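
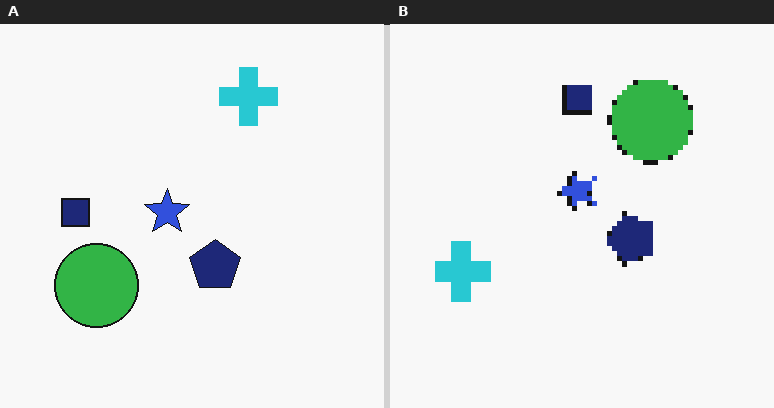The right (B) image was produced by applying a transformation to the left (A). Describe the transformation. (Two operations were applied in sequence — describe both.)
The image was transposed (reflected across the top-left ↔ bottom-right diagonal), then mildly pixelated.

Shapes have swapped their row and column positions — what was in the top-right is now in the bottom-left — a diagonal reflection. Shapes are reduced to large square blocks; fine edges and outlines are lost — a downscale-then-upscale (mosaic) effect.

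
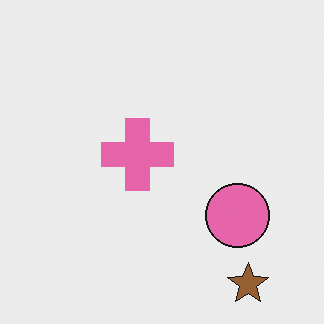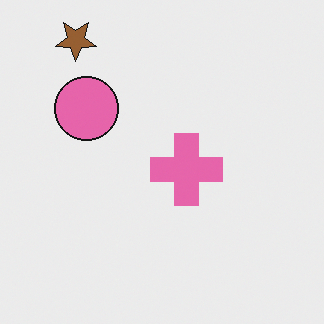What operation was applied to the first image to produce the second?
It was rotated 180°.

The brown star sits in the bottom-right of the first image and the top-left of the second — consistent with a whole-image 180° rotation.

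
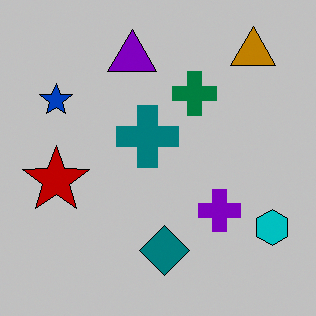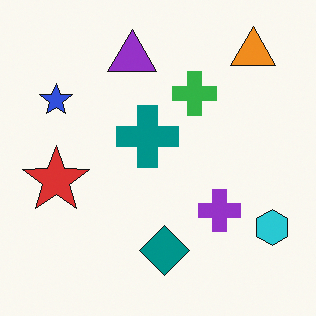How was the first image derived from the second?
This is the original image aggressively posterized.

Each flat color has snapped to a coarser quantized level — most visibly, the near-white background has dropped to a flat grey.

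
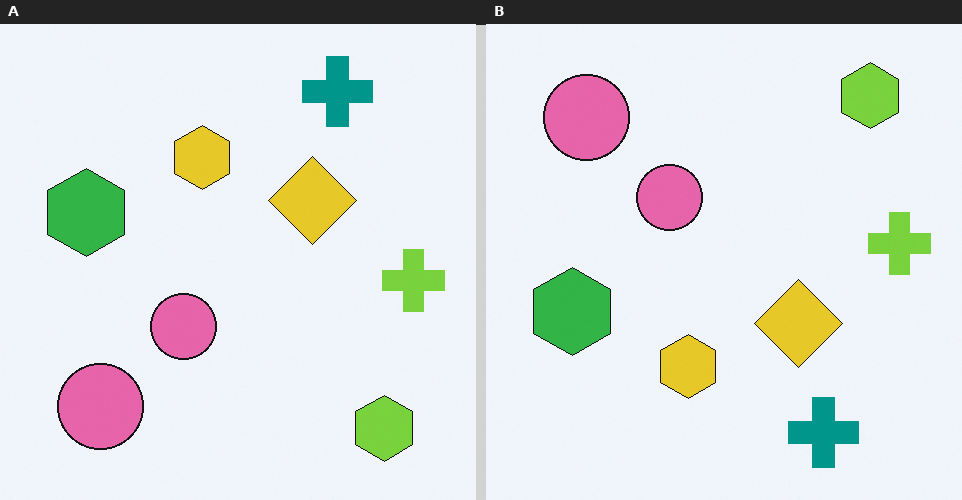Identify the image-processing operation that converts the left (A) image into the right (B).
This is the original image flipped vertically (top ↔ bottom).

The teal cross is in the top-right of the left (A) image and the bottom-right of the right (B) — shapes on opposite sides of the horizontal midline have swapped in a mirror flip.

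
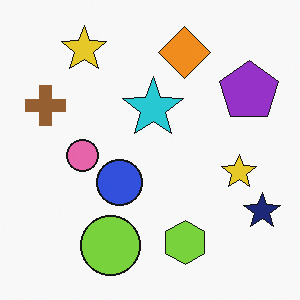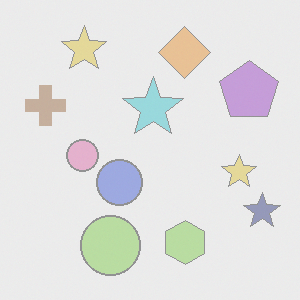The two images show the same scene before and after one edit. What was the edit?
This is the original image given much lower contrast.

Tones are pushed toward mid-grey across the whole image — a global contrast change.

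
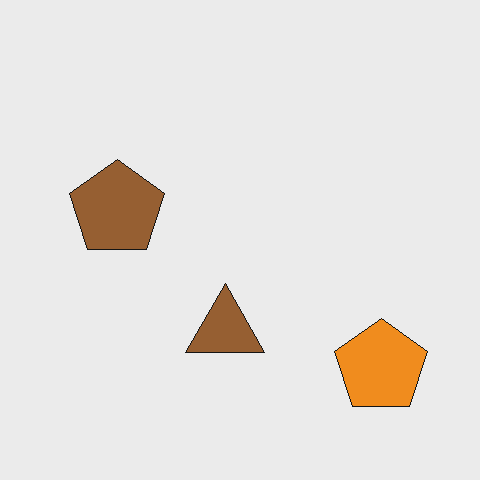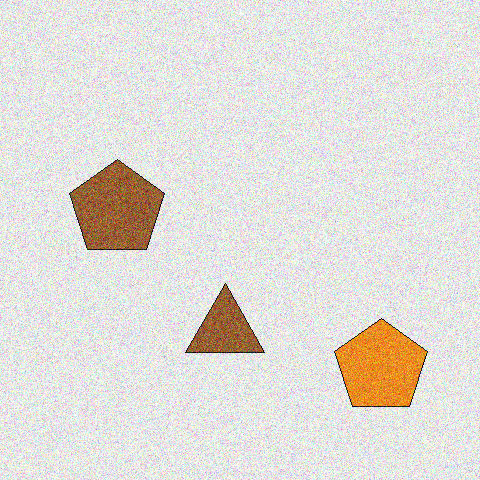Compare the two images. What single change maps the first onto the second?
Degraded with visible gaussian noise.

Random speckle covers the whole image, including the flat background.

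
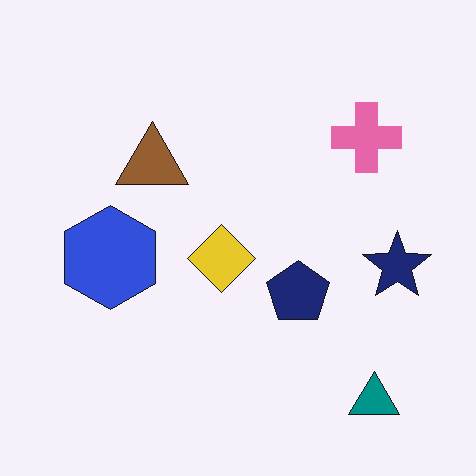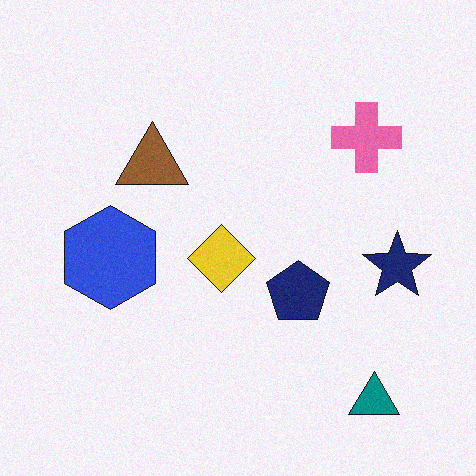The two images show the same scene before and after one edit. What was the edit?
The second image is the first degraded with light additive noise.

Random speckle covers the whole image, including the flat background.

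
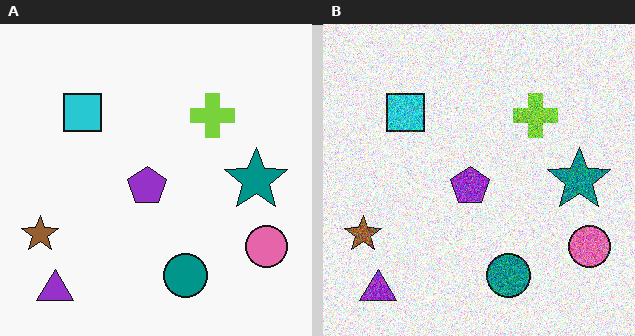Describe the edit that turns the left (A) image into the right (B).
Degraded with strong gaussian noise.

Random speckle covers the whole image, including the flat background.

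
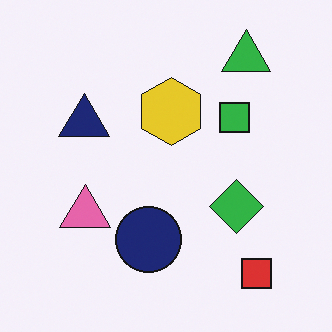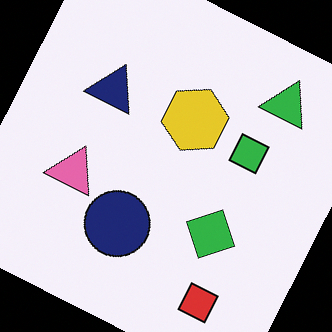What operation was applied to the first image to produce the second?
It was rotated clockwise by a clearly visible amount.

Every shape is tilted by the same angle and the image corners show triangular fill wedges — a whole-image rotation by a non-right angle.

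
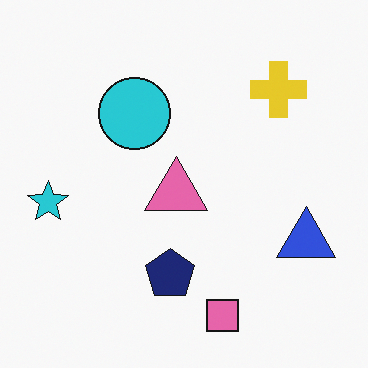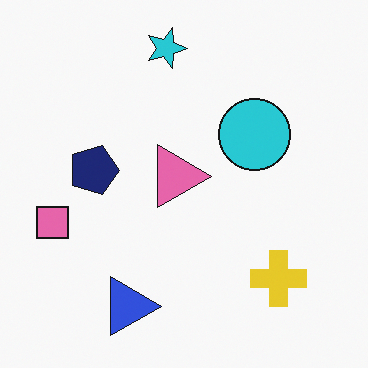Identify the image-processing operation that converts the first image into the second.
It was rotated 90° clockwise.

The cyan star sits in the left of the first image and the top of the second — consistent with a whole-image 90° clockwise rotation.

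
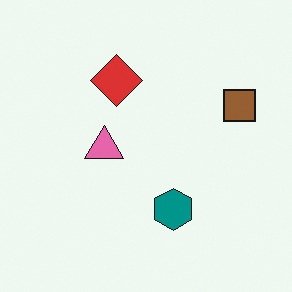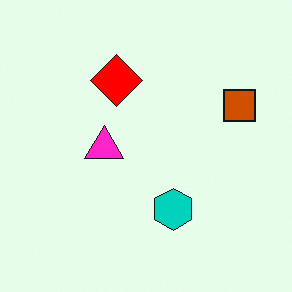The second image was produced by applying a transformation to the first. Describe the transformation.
This is the original image made much more vivid (saturation change).

All colors are more vivid — a global saturation change.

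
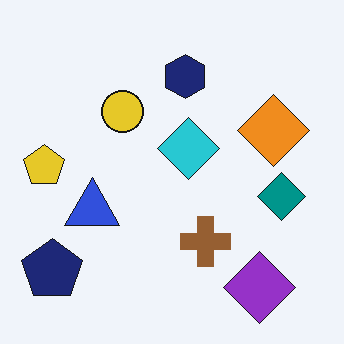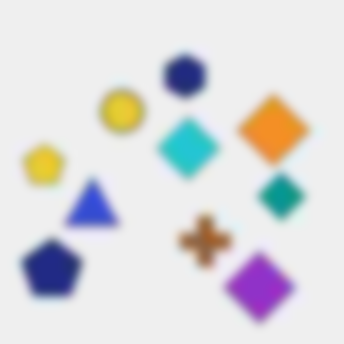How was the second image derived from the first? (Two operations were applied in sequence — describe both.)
The transformation is: degraded with heavy JPEG compression, then noticeably gaussian-blurred.

Blocky 8×8 compression artifacts appear around shape edges and the flat background shows ringing — characteristic JPEG degradation. Shape edges and outlines are uniformly softened across the whole image.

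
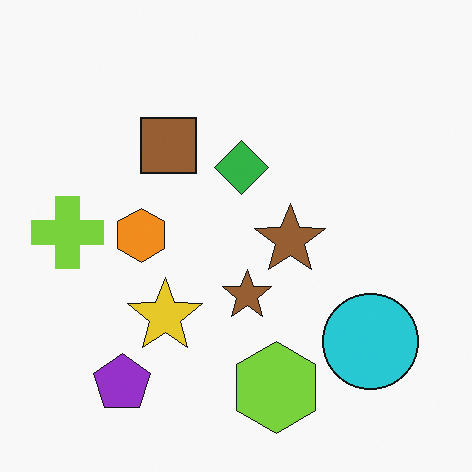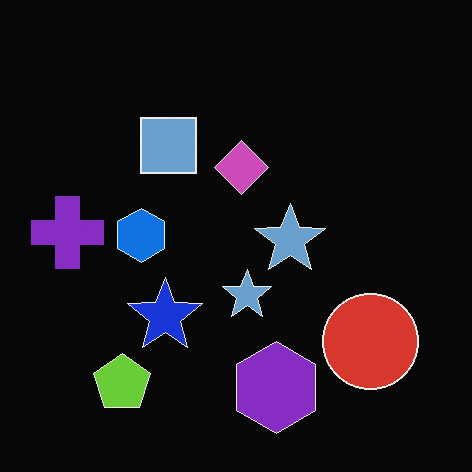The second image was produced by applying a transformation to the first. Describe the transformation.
This is the original image color-inverted (negative).

The light background has become dark and every shape's color is its complement — a photographic negative.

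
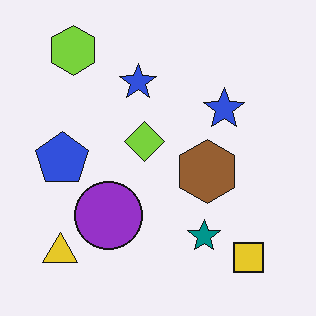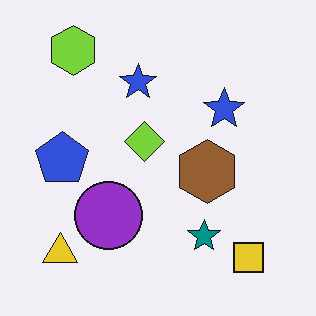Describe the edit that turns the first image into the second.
The transformation is: JPEG-compressed with visible artifacts.

Blocky 8×8 compression artifacts appear around shape edges and the flat background shows ringing — characteristic JPEG degradation.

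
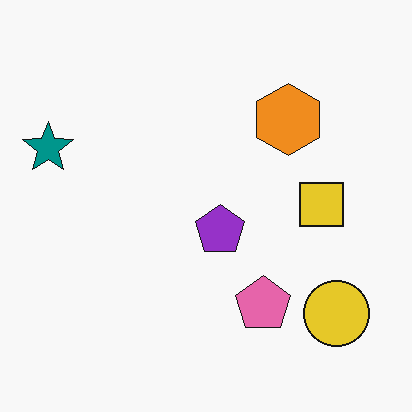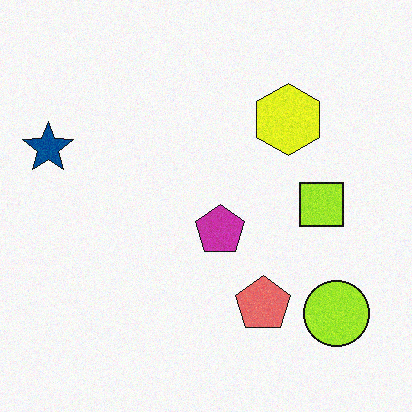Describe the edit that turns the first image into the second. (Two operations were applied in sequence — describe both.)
The second image is the first degraded with a light layer of grain, then hue-shifted by a small amount.

Random speckle covers the whole image, including the flat background. Every shape's color has rotated by the same amount around the hue wheel — a uniform hue shift.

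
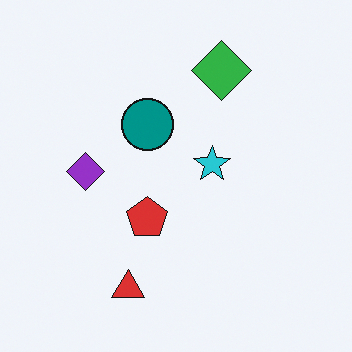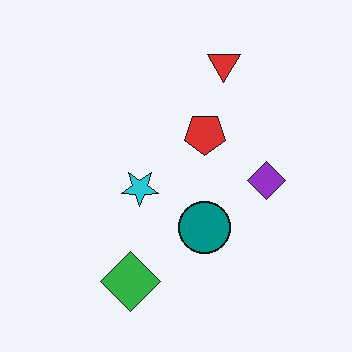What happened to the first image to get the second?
The second image is the first rotated 180°.

The red triangle sits in the bottom of the first image and the top of the second — consistent with a whole-image 180° rotation.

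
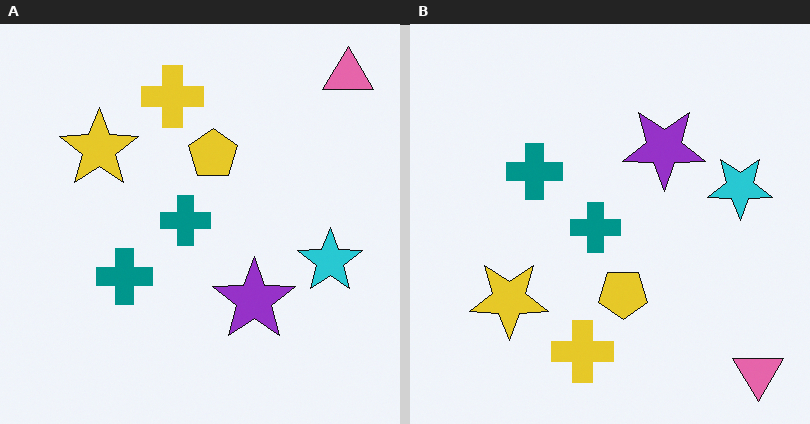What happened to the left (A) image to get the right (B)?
Flipped vertically (top ↔ bottom).

The pink triangle is in the top-right of the left (A) image and the bottom-right of the right (B) — shapes on opposite sides of the horizontal midline have swapped in a mirror flip.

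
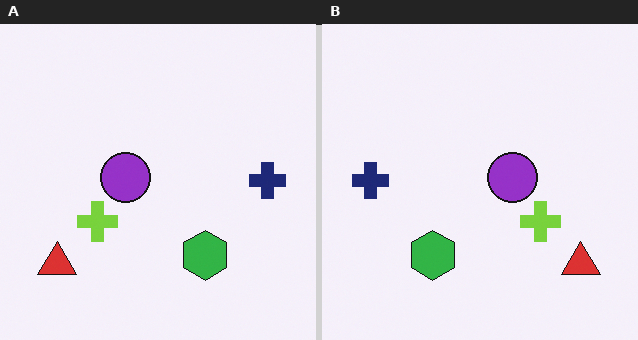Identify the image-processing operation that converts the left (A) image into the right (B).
The image was flipped horizontally (left ↔ right).

The navy cross is in the right of the left (A) image and the left of the right (B) — shapes on opposite sides of the vertical midline have swapped in a mirror flip.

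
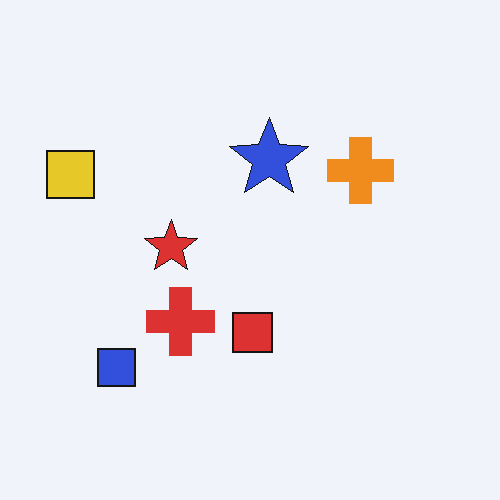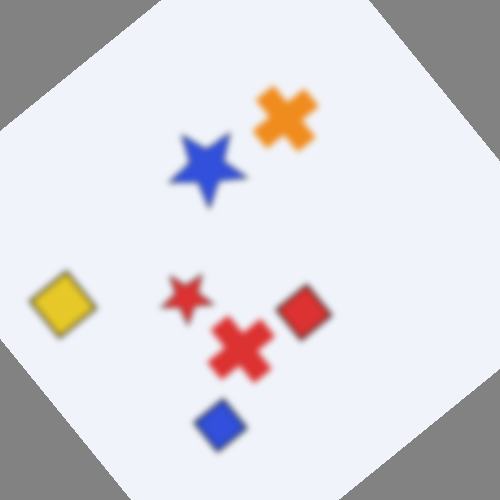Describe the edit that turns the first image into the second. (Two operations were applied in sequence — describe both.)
The transformation is: moderately blurred, then rotated counter-clockwise by a large amount — several tens of degrees.

Shape edges and outlines are uniformly softened across the whole image. Every shape is tilted by the same angle and the image corners show triangular fill wedges — a whole-image rotation by a non-right angle.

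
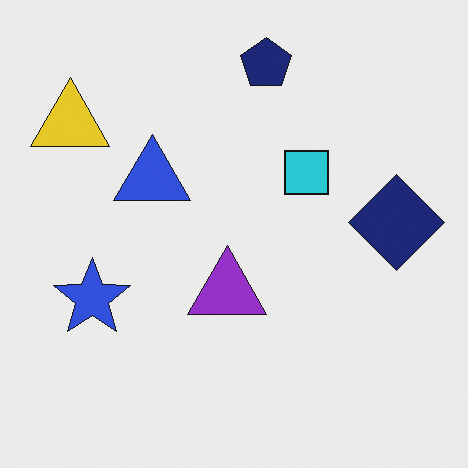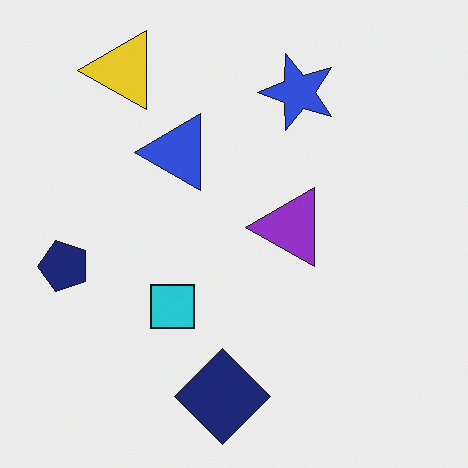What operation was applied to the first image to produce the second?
The second image is the first transposed (reflected across the top-left ↔ bottom-right diagonal).

Shapes have swapped their row and column positions — what was in the top-right is now in the bottom-left — a diagonal reflection.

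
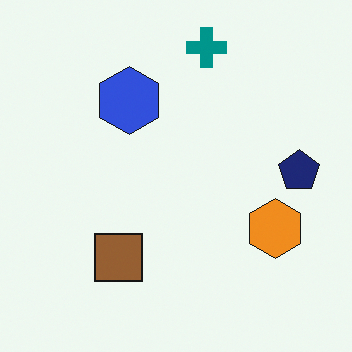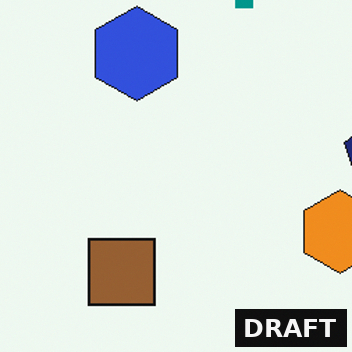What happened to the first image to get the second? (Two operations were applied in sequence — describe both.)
The image was cropped to a modestly smaller region and rescaled, then watermarked with the text "DRAFT" in the lower-right corner.

The visible shapes are larger and the field of view is narrower; shapes near the original edges may be partly or wholly outside the frame — a crop-and-rescale. A dark label reading "DRAFT" appears in the lower-right corner.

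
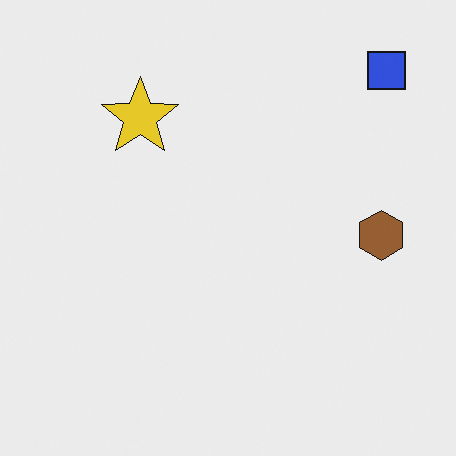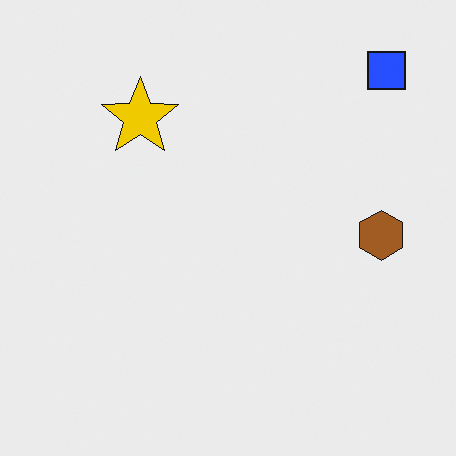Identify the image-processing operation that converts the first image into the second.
The image was slightly oversaturated.

All colors are more vivid — a global saturation change.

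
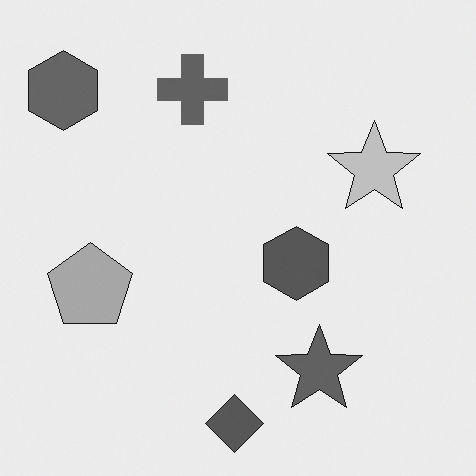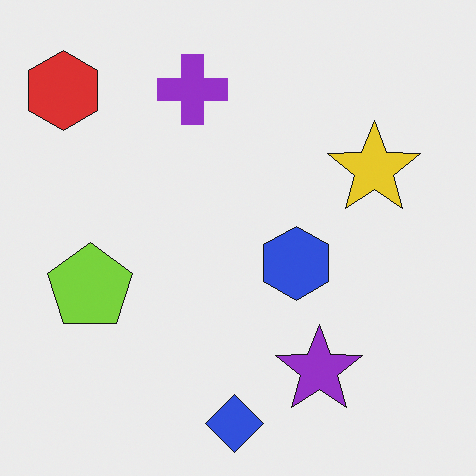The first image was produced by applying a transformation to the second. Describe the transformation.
The image was converted to grayscale.

All color is removed — every shape is now a shade of grey.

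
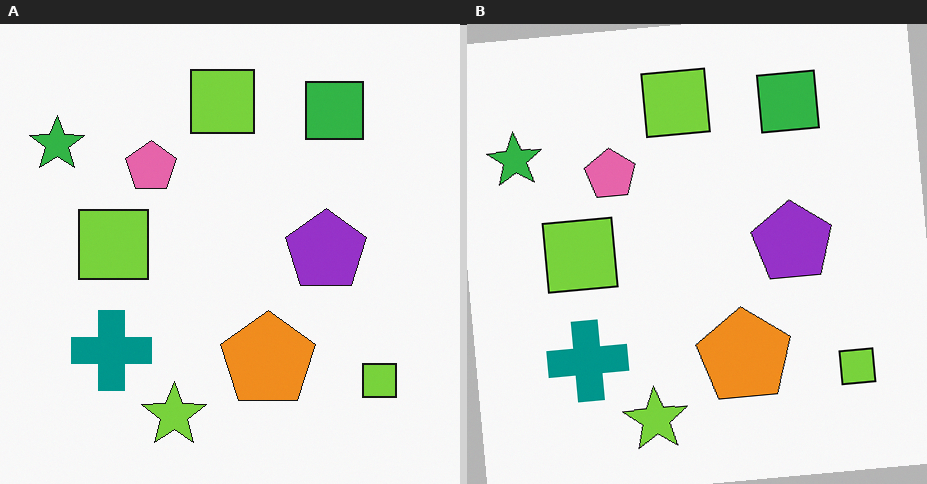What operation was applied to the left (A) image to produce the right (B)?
This is the original image rotated counter-clockwise by a small amount.

Every shape is tilted by the same angle and the image corners show triangular fill wedges — a whole-image rotation by a non-right angle.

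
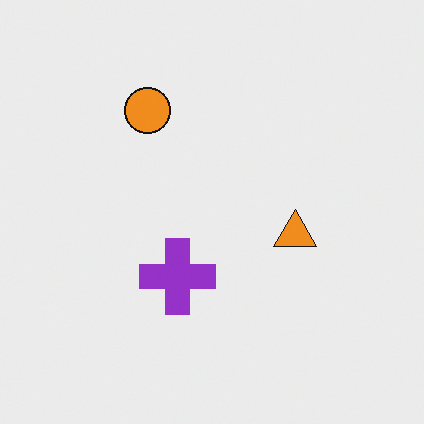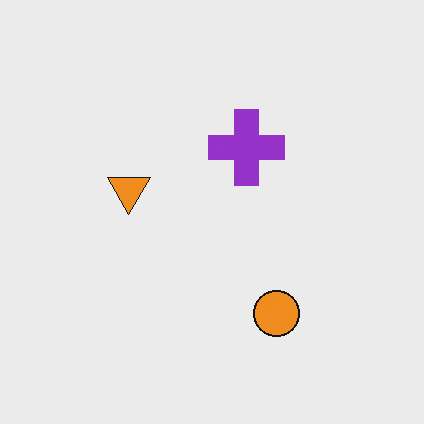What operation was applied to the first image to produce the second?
The second image is the first rotated 180°.

The orange circle sits in the top of the first image and the bottom of the second — consistent with a whole-image 180° rotation.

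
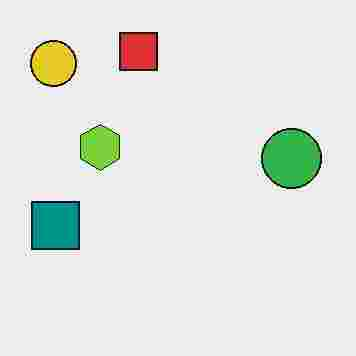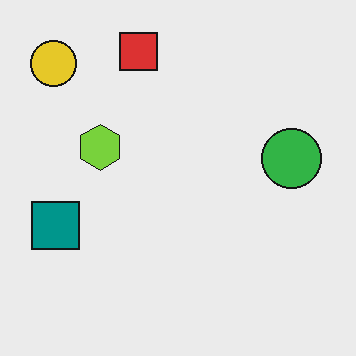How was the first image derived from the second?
This is the original image heavily JPEG-compressed with obvious blocking artifacts.

Blocky 8×8 compression artifacts appear around shape edges and the flat background shows ringing — characteristic JPEG degradation.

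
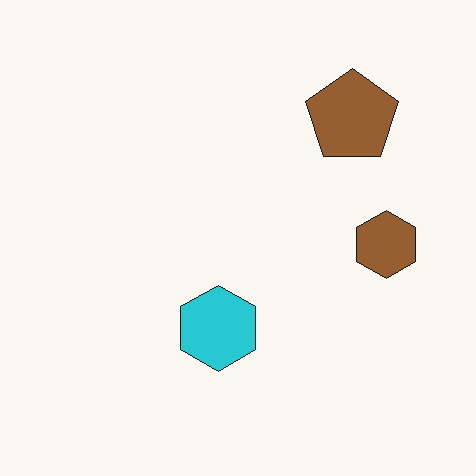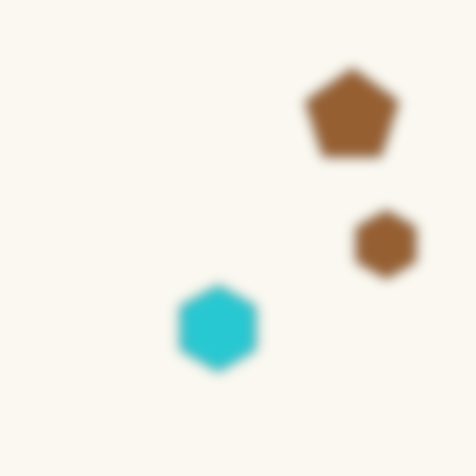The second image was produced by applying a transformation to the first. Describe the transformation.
The second image is the first strongly gaussian-blurred.

Shape edges and outlines are uniformly softened across the whole image.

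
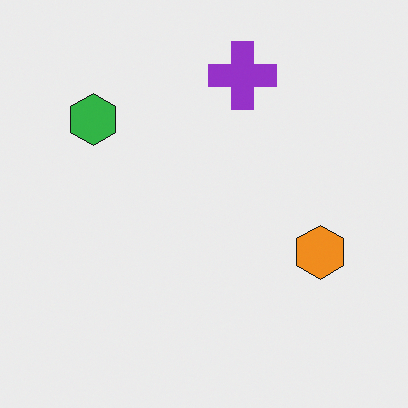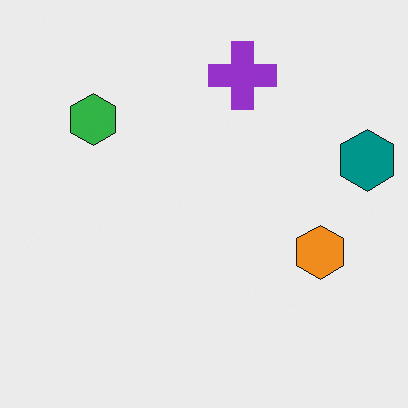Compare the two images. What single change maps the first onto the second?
This is the original image overlaid with an additional teal hexagon.

A teal hexagon appears in the second image that is absent from the first.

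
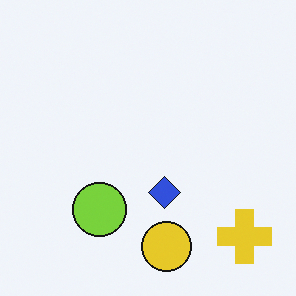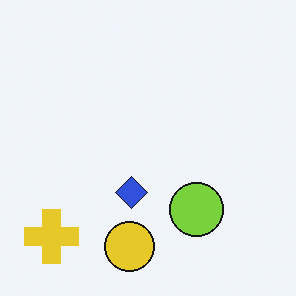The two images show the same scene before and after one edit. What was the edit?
Flipped horizontally (left ↔ right).

The yellow cross is in the bottom-right of the first image and the bottom-left of the second — shapes on opposite sides of the vertical midline have swapped in a mirror flip.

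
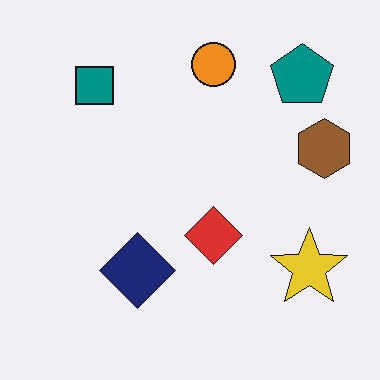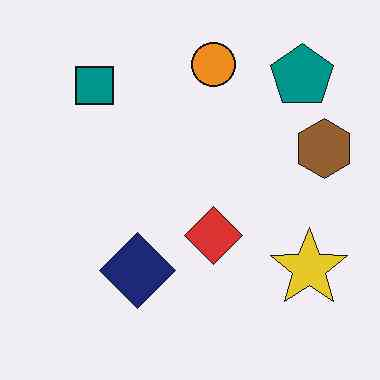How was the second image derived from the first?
It was JPEG-compressed with visible artifacts.

Blocky 8×8 compression artifacts appear around shape edges and the flat background shows ringing — characteristic JPEG degradation.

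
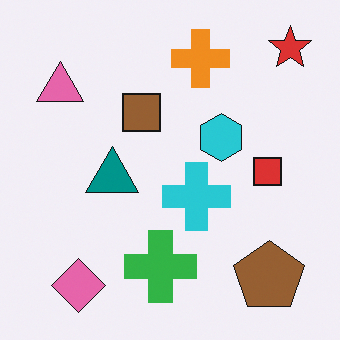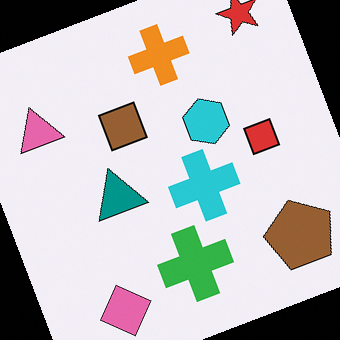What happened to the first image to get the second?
Rotated counter-clockwise by a clearly visible amount.

Every shape is tilted by the same angle and the image corners show triangular fill wedges — a whole-image rotation by a non-right angle.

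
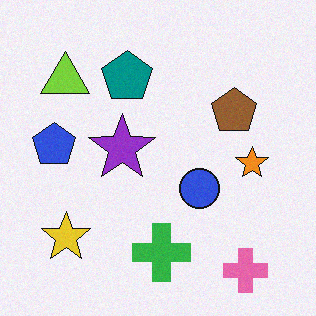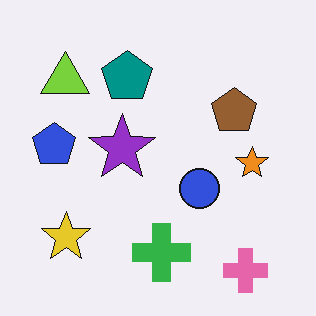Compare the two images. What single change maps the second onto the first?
The transformation is: degraded with light additive noise.

Random speckle covers the whole image, including the flat background.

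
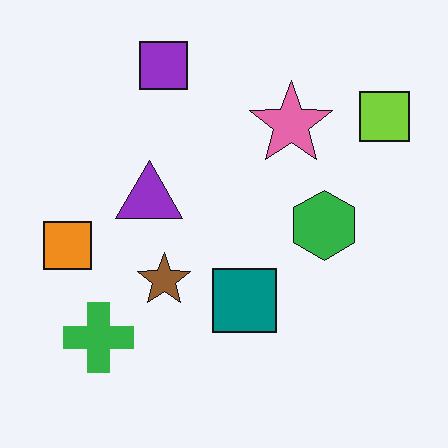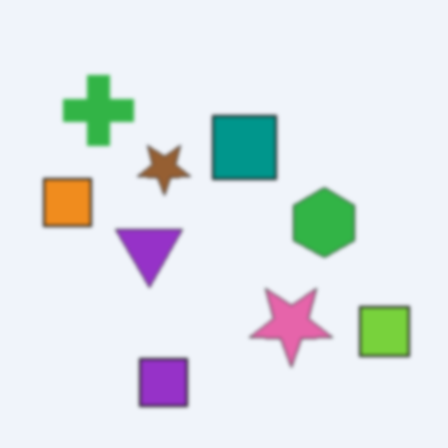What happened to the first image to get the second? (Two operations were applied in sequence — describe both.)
The transformation is: flipped vertically (top ↔ bottom), then slightly softened.

The purple square is in the top of the first image and the bottom of the second — shapes on opposite sides of the horizontal midline have swapped in a mirror flip. Shape edges and outlines are uniformly softened across the whole image.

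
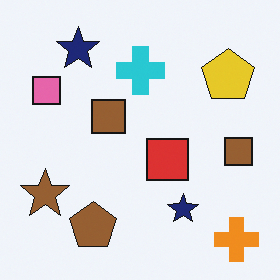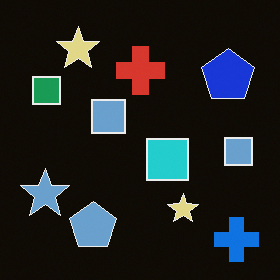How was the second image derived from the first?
It was color-inverted (negative).

The light background has become dark and every shape's color is its complement — a photographic negative.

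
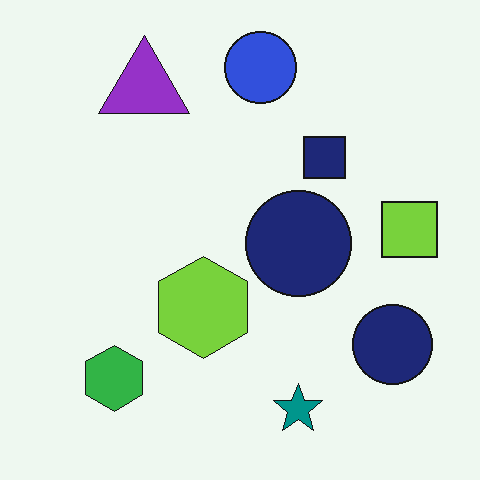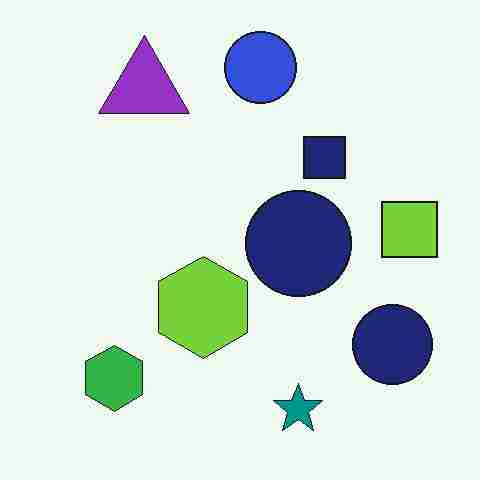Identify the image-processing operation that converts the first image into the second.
It was heavily JPEG-compressed with obvious blocking artifacts.

Blocky 8×8 compression artifacts appear around shape edges and the flat background shows ringing — characteristic JPEG degradation.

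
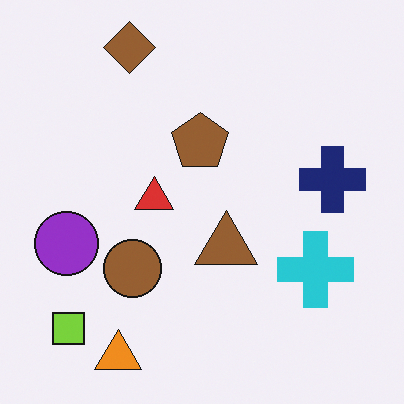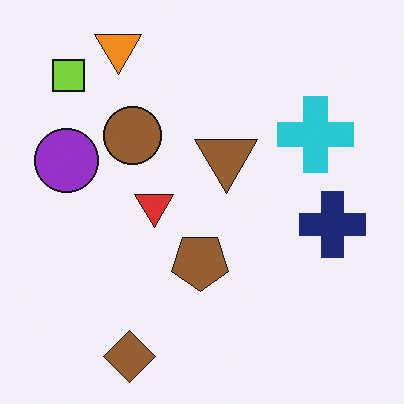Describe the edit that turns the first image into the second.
Flipped vertically (top ↔ bottom).

The brown diamond is in the top-left of the first image and the bottom-left of the second — shapes on opposite sides of the horizontal midline have swapped in a mirror flip.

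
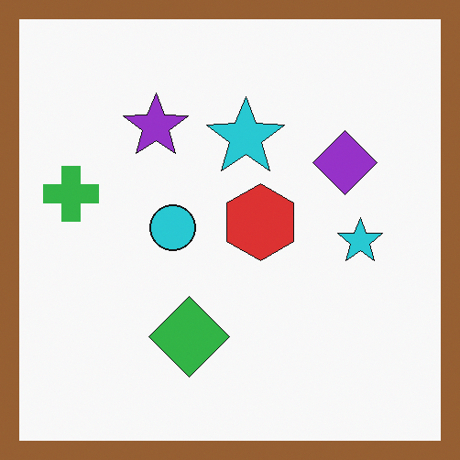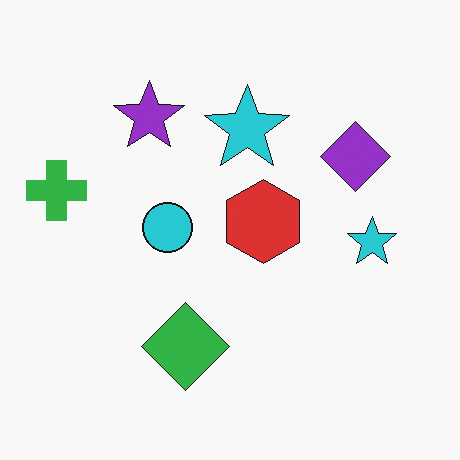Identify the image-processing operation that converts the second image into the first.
The first image is the second framed with a brown border.

A solid brown frame runs around the edge of the first image, with the content slightly shrunk inside it.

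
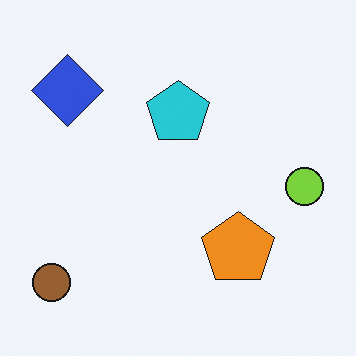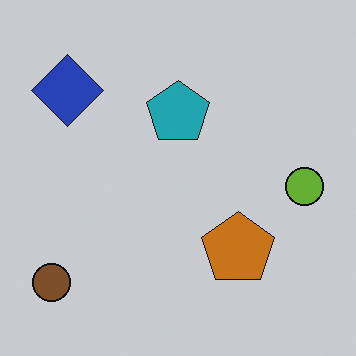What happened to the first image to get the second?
It was slightly darkened.

Every pixel — background and shapes alike — is uniformly darkened.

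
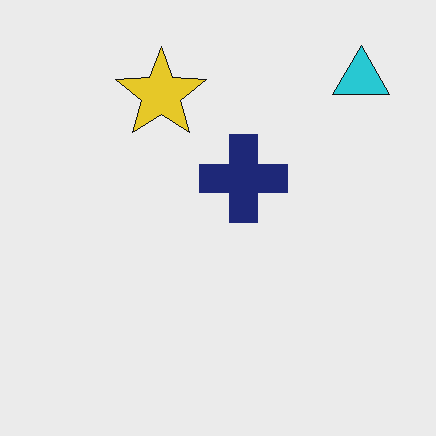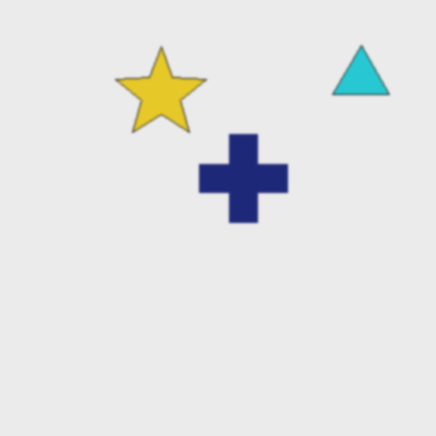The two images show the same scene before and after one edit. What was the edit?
Given a subtle gaussian blur.

Shape edges and outlines are uniformly softened across the whole image.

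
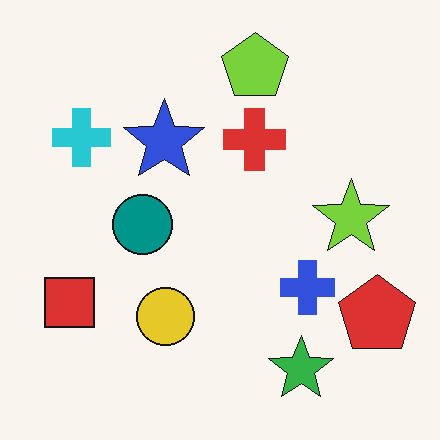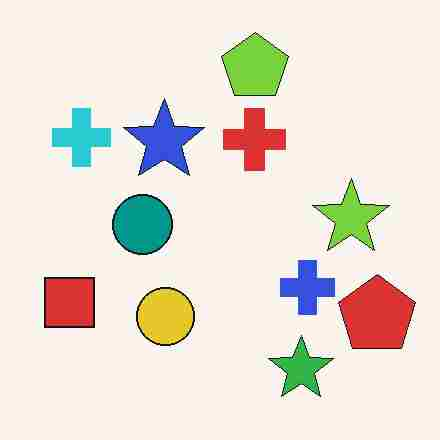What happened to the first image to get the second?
The second image is the first heavily JPEG-compressed with obvious blocking artifacts.

Blocky 8×8 compression artifacts appear around shape edges and the flat background shows ringing — characteristic JPEG degradation.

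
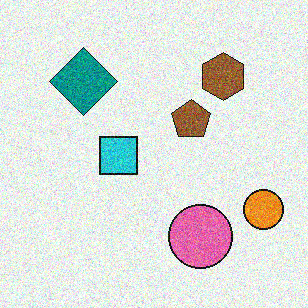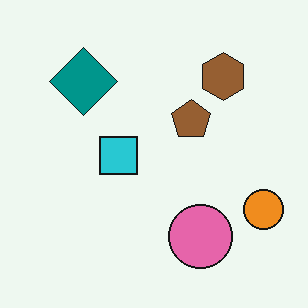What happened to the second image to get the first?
The transformation is: degraded with visible gaussian noise.

Random speckle covers the whole image, including the flat background.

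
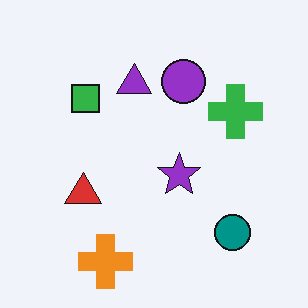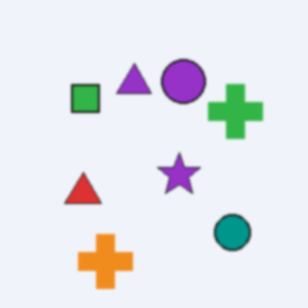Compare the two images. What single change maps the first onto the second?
It was slightly softened.

Shape edges and outlines are uniformly softened across the whole image.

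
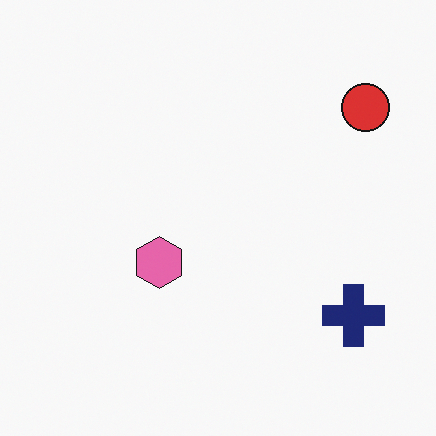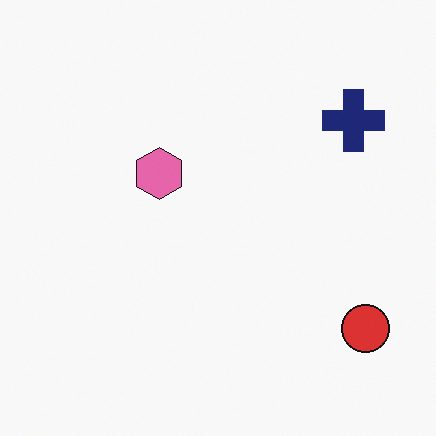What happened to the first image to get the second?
The transformation is: flipped vertically (top ↔ bottom).

The red circle is in the top-right of the first image and the bottom-right of the second — shapes on opposite sides of the horizontal midline have swapped in a mirror flip.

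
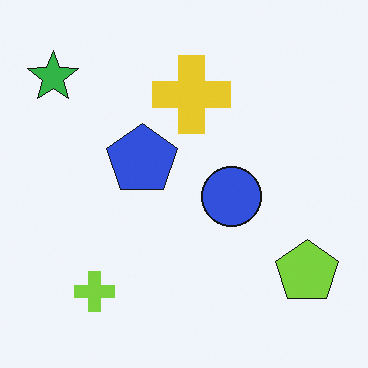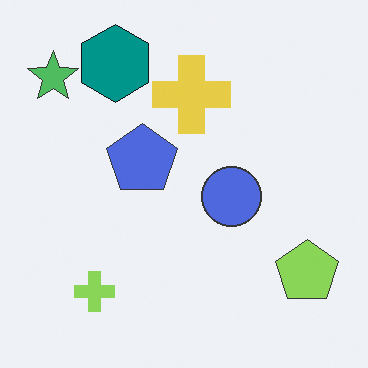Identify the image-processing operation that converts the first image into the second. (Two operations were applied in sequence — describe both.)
Given slightly reduced contrast, then overlaid with an additional teal hexagon.

Tones are pushed toward mid-grey across the whole image — a global contrast change. A teal hexagon appears in the second image that is absent from the first.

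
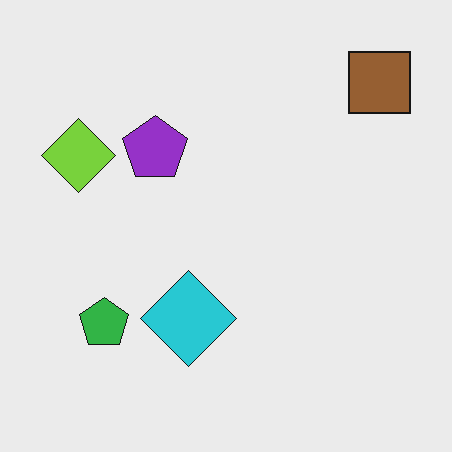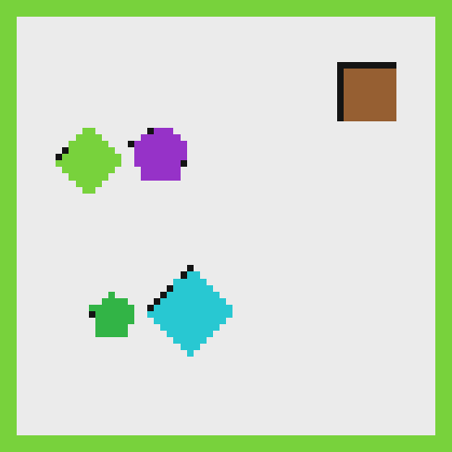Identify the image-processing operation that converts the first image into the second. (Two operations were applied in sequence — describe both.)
This is the original image moderately pixelated, then framed with a lime border.

Shapes are reduced to large square blocks; fine edges and outlines are lost — a downscale-then-upscale (mosaic) effect. A solid lime frame runs around the edge of the second image, with the content slightly shrunk inside it.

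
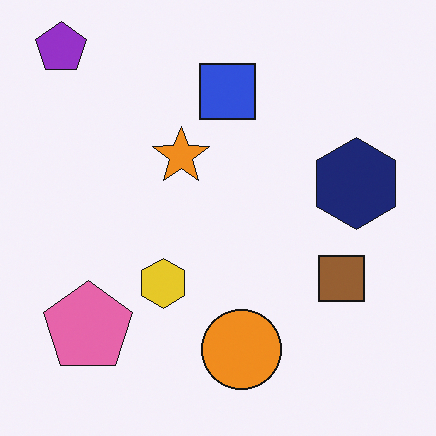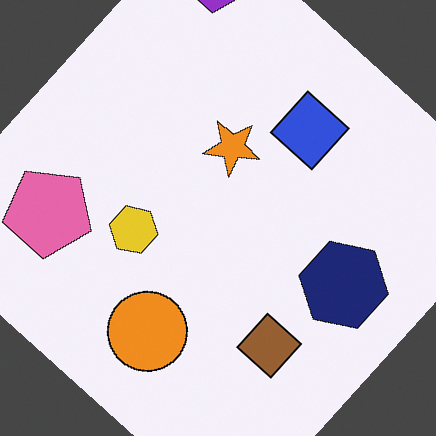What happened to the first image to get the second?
This is the original image rotated clockwise by a large amount — several tens of degrees.

Every shape is tilted by the same angle and the image corners show triangular fill wedges — a whole-image rotation by a non-right angle.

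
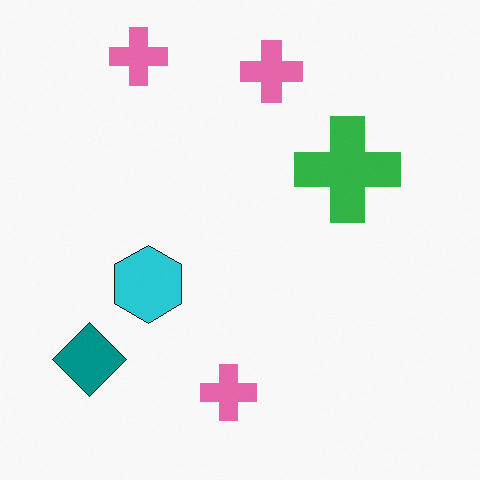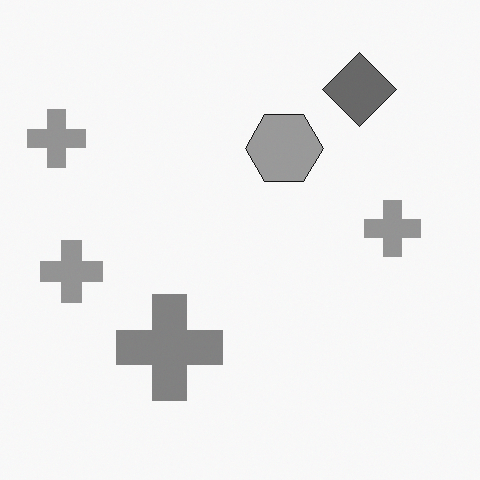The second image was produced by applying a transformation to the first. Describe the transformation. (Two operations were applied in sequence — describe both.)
This is the original image converted to grayscale, then transposed (reflected across the top-left ↔ bottom-right diagonal).

All color is removed — every shape is now a shade of grey. Shapes have swapped their row and column positions — what was in the top-right is now in the bottom-left — a diagonal reflection.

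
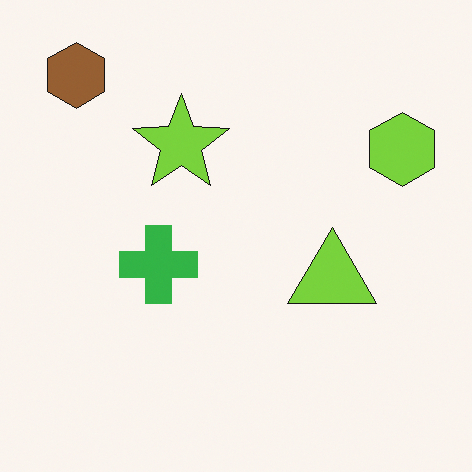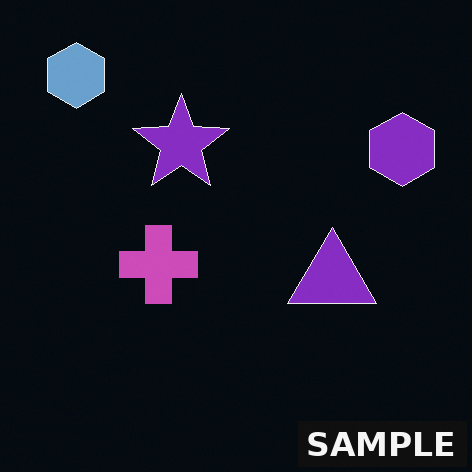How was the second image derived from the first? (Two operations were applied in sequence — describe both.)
The image was color-inverted (negative), then watermarked with the text "SAMPLE" in the lower-right corner.

The light background has become dark and every shape's color is its complement — a photographic negative. A dark label reading "SAMPLE" appears in the lower-right corner.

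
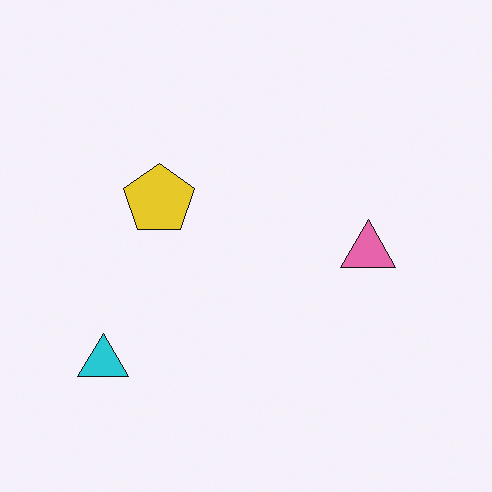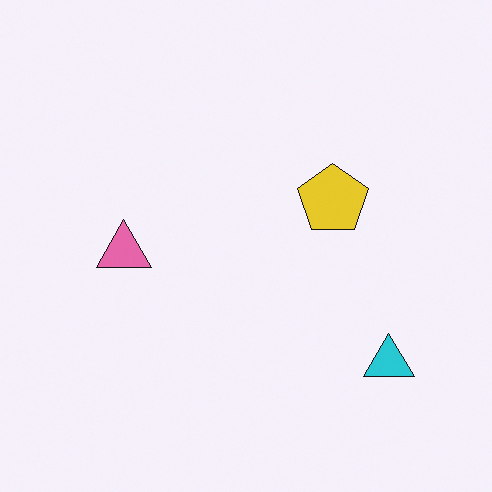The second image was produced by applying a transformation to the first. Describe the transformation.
This is the original image flipped horizontally (left ↔ right).

The cyan triangle is in the bottom-left of the first image and the bottom-right of the second — shapes on opposite sides of the vertical midline have swapped in a mirror flip.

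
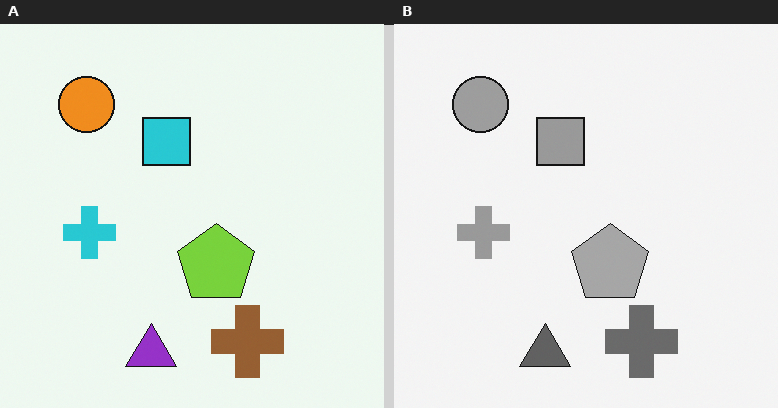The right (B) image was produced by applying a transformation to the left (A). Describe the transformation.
The image was converted to grayscale.

All color is removed — every shape is now a shade of grey.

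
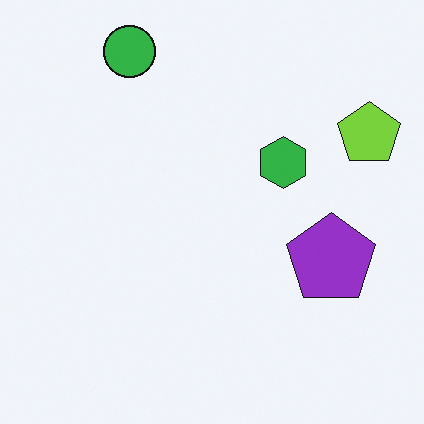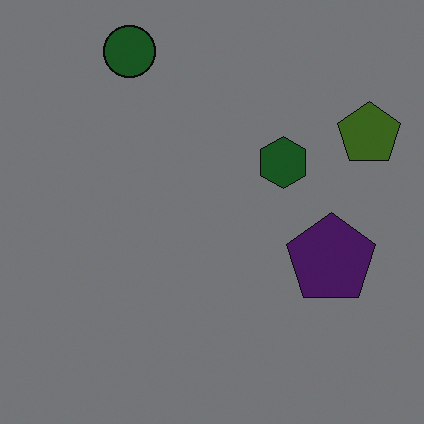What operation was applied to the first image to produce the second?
The second image is the first noticeably darkened.

Every pixel — background and shapes alike — is uniformly darkened.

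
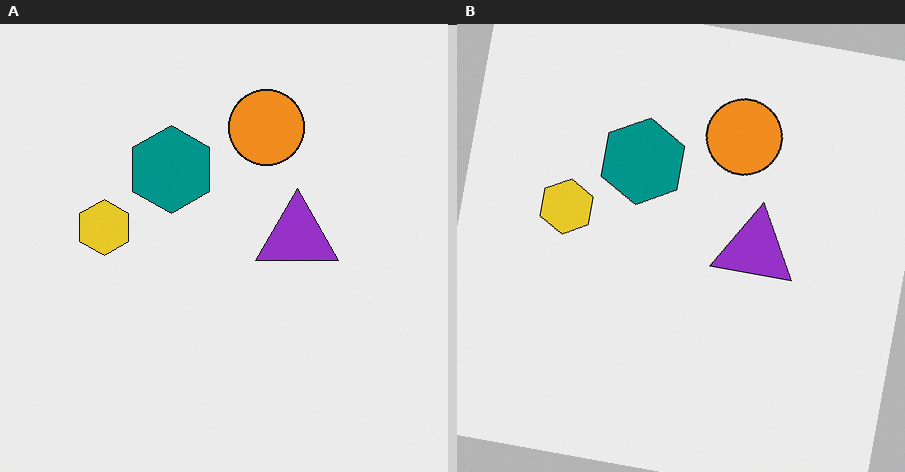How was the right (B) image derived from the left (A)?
The right (B) image is the left (A) rotated clockwise by a slight angle.

Every shape is tilted by the same angle and the image corners show triangular fill wedges — a whole-image rotation by a non-right angle.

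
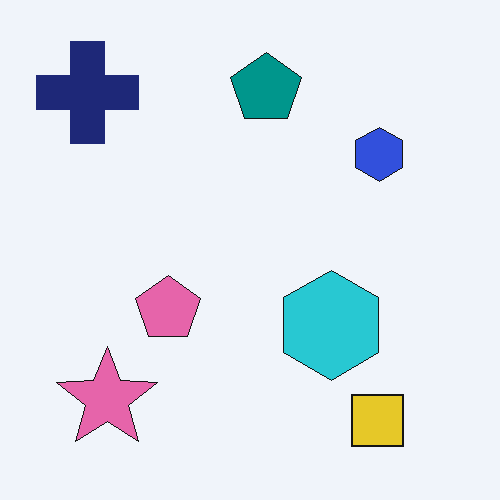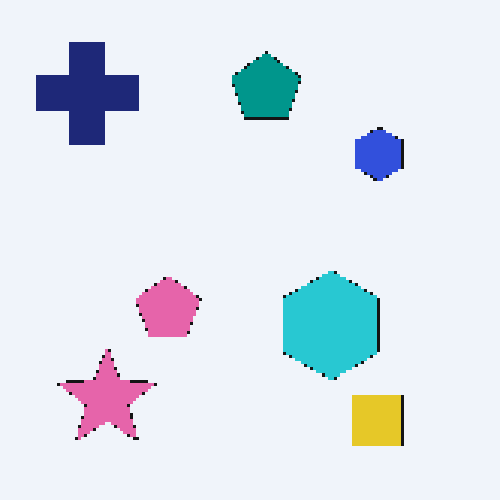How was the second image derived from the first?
It was lightly pixelated (a mild mosaic effect).

Shapes are reduced to large square blocks; fine edges and outlines are lost — a downscale-then-upscale (mosaic) effect.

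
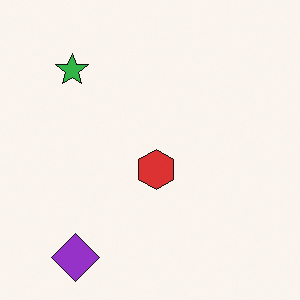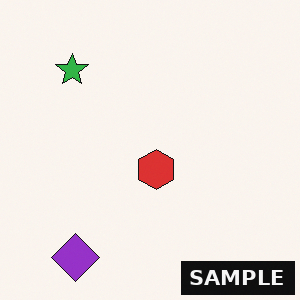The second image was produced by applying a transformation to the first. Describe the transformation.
This is the original image watermarked with the text "SAMPLE" in the lower-right corner.

A dark label reading "SAMPLE" appears in the lower-right corner.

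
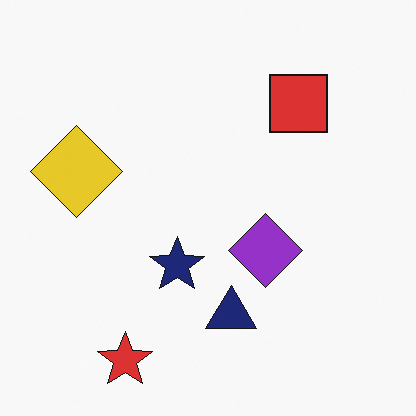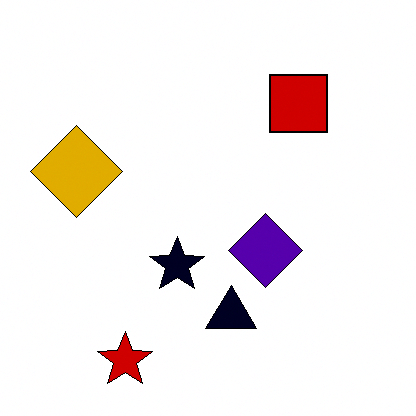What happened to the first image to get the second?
It was boosted in contrast.

Tones are pushed away from mid-grey across the whole image — a global contrast change.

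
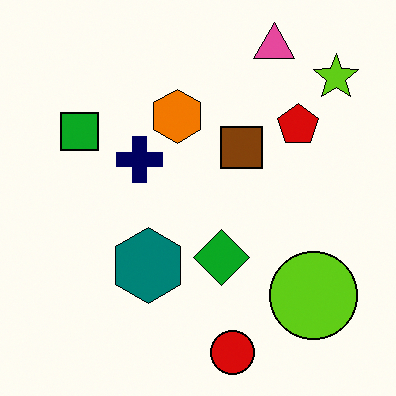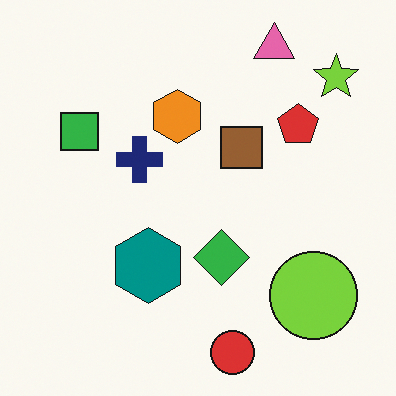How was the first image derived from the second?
This is the original image given slightly increased contrast.

Tones are pushed away from mid-grey across the whole image — a global contrast change.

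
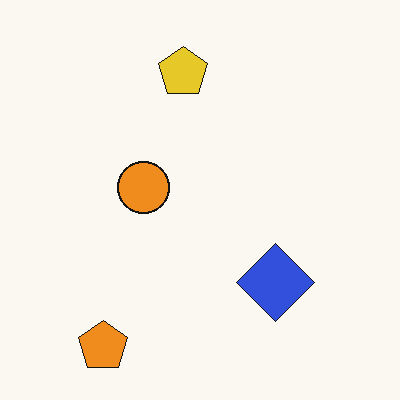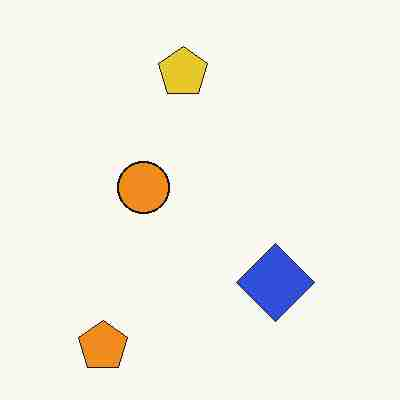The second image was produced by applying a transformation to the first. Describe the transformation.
Degraded with heavy JPEG compression.

Blocky 8×8 compression artifacts appear around shape edges and the flat background shows ringing — characteristic JPEG degradation.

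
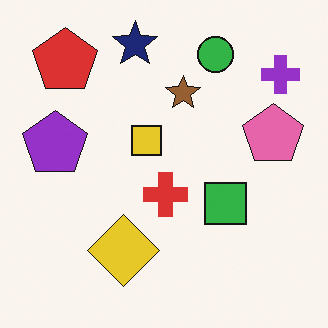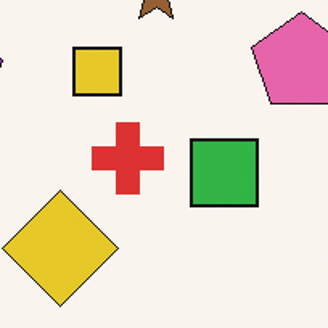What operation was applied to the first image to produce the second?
It was cropped to a modestly smaller region and rescaled.

The visible shapes are larger and the field of view is narrower; shapes near the original edges may be partly or wholly outside the frame — a crop-and-rescale.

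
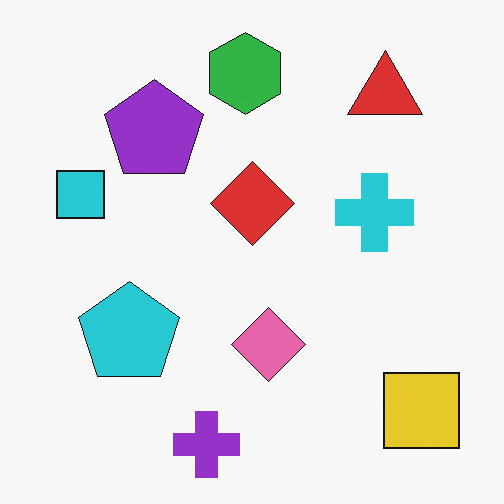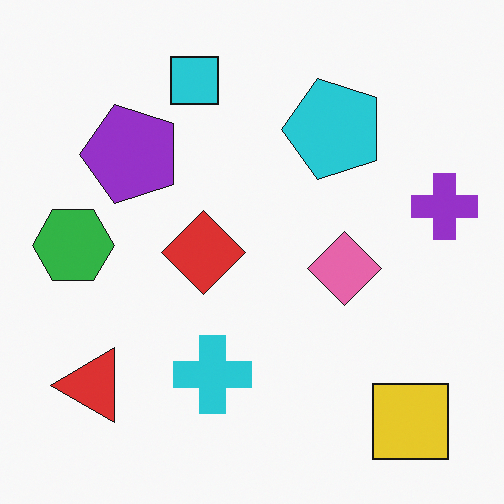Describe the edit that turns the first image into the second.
It was transposed (reflected across the top-left ↔ bottom-right diagonal).

Shapes have swapped their row and column positions — what was in the top-right is now in the bottom-left — a diagonal reflection.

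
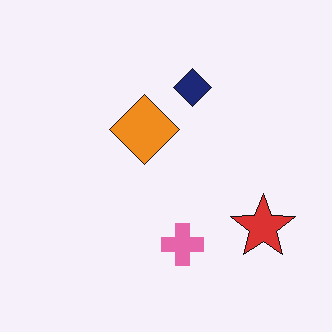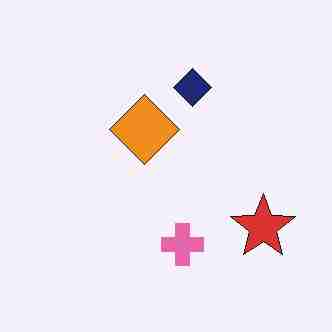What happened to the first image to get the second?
It was degraded with heavy JPEG compression.

Blocky 8×8 compression artifacts appear around shape edges and the flat background shows ringing — characteristic JPEG degradation.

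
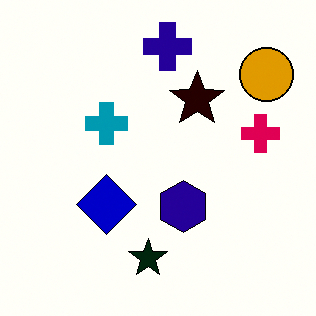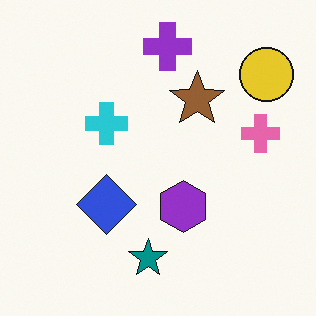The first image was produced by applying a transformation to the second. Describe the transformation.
The transformation is: given much higher contrast.

Tones are pushed away from mid-grey across the whole image — a global contrast change.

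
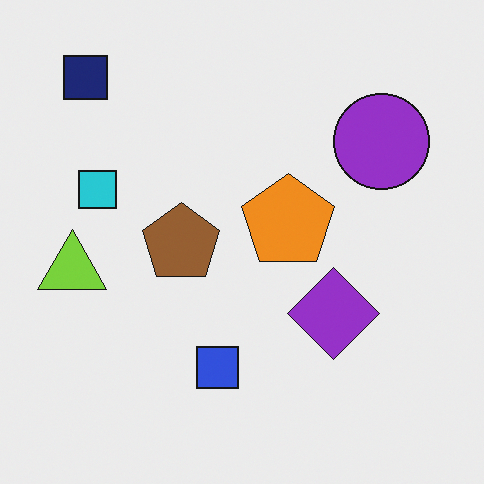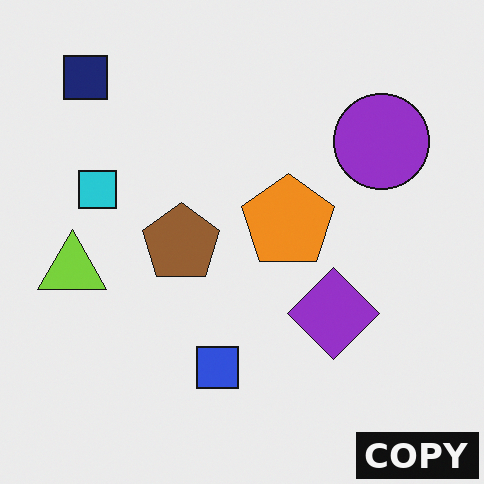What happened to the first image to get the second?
This is the original image watermarked with the text "COPY" in the lower-right corner.

A dark label reading "COPY" appears in the lower-right corner.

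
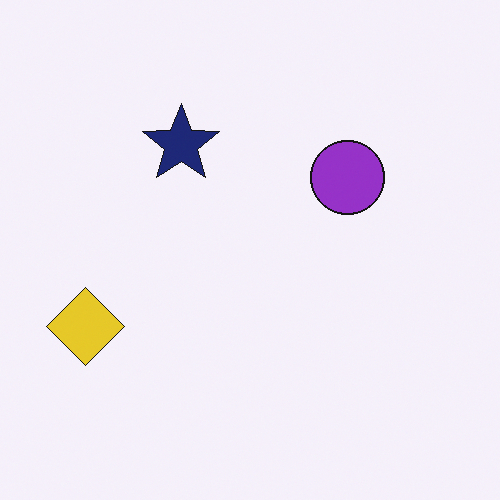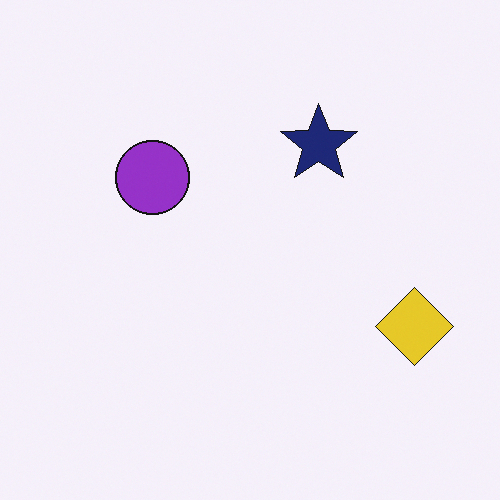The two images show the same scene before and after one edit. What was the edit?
The transformation is: flipped horizontally (left ↔ right).

The yellow diamond is in the left of the first image and the right of the second — shapes on opposite sides of the vertical midline have swapped in a mirror flip.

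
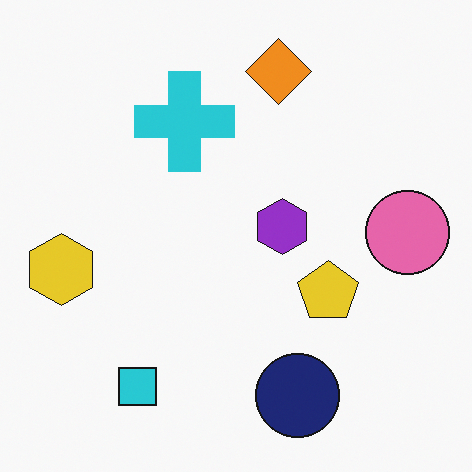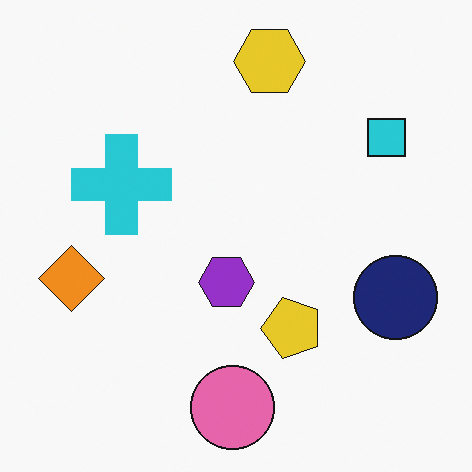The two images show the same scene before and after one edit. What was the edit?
Transposed (reflected across the top-left ↔ bottom-right diagonal).

Shapes have swapped their row and column positions — what was in the top-right is now in the bottom-left — a diagonal reflection.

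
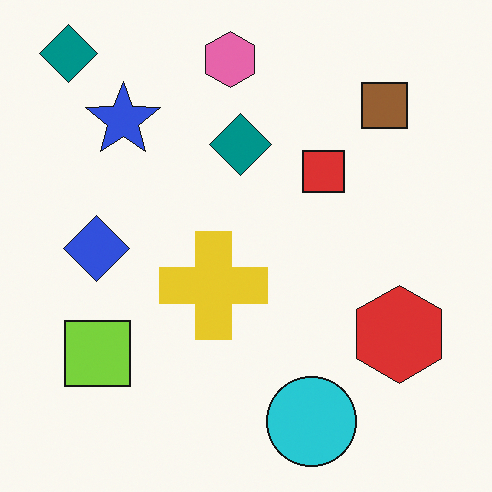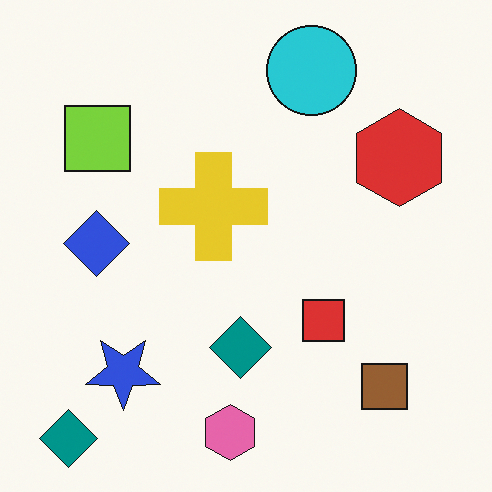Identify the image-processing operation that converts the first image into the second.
The transformation is: flipped vertically (top ↔ bottom).

The pink hexagon is in the top of the first image and the bottom of the second — shapes on opposite sides of the horizontal midline have swapped in a mirror flip.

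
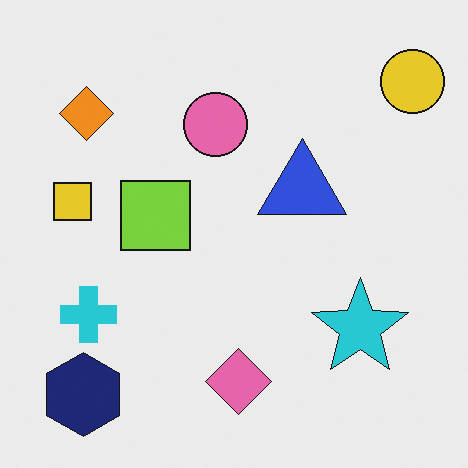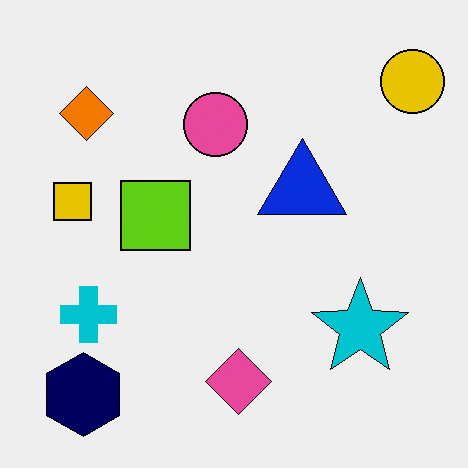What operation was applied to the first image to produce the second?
Given slightly increased contrast.

Tones are pushed away from mid-grey across the whole image — a global contrast change.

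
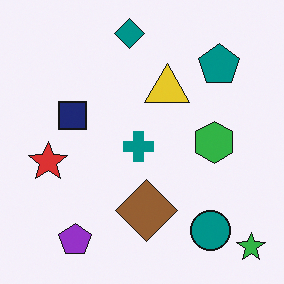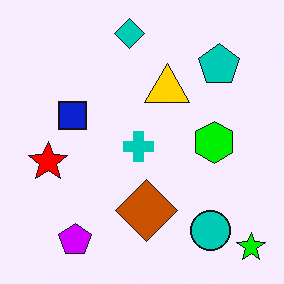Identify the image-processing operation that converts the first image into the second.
This is the original image heavily oversaturated.

All colors are more vivid — a global saturation change.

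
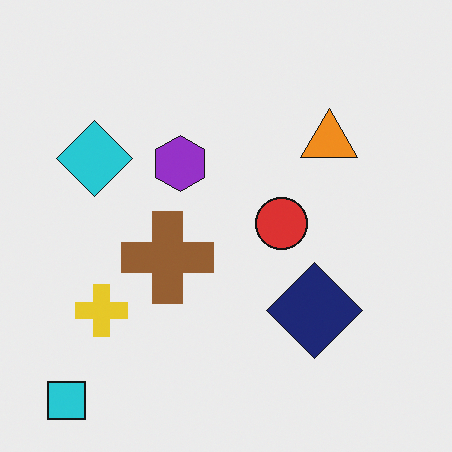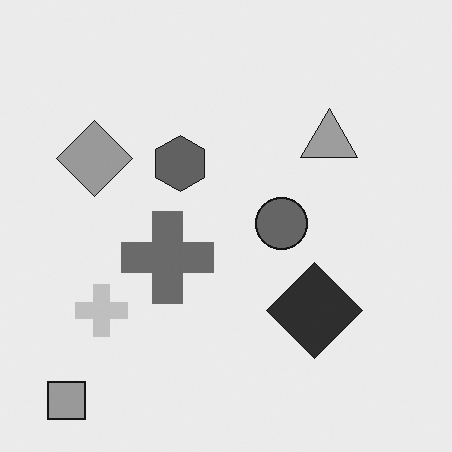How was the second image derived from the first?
Converted to grayscale.

All color is removed — every shape is now a shade of grey.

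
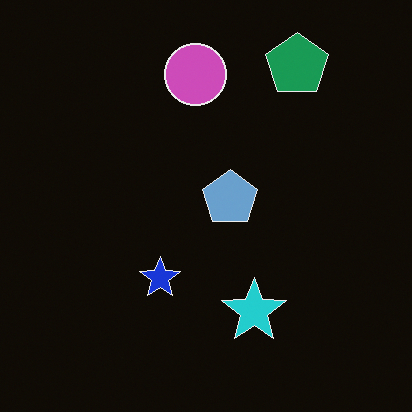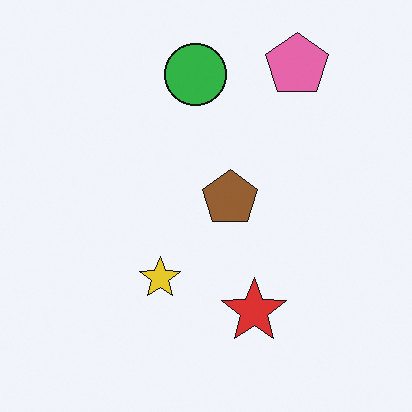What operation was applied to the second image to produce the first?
It was color-inverted (negative).

The light background has become dark and every shape's color is its complement — a photographic negative.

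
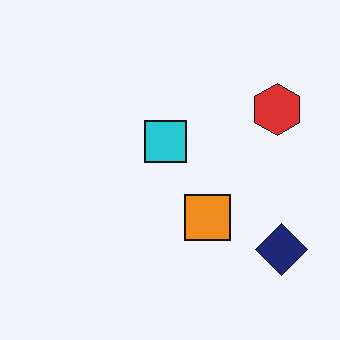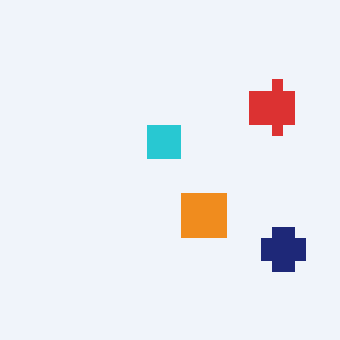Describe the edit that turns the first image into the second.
The transformation is: coarsely pixelated.

Shapes are reduced to large square blocks; fine edges and outlines are lost — a downscale-then-upscale (mosaic) effect.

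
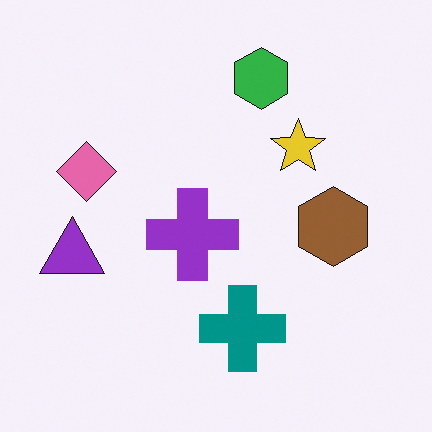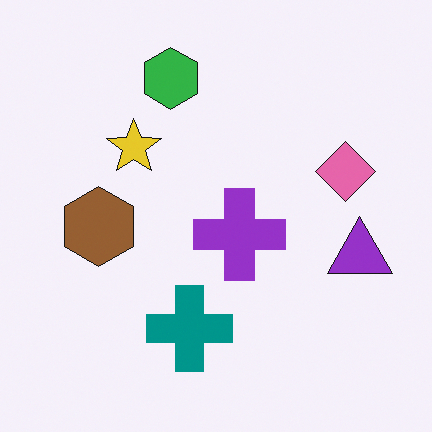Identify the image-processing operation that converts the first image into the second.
The second image is the first flipped horizontally (left ↔ right).

The purple triangle is in the left of the first image and the right of the second — shapes on opposite sides of the vertical midline have swapped in a mirror flip.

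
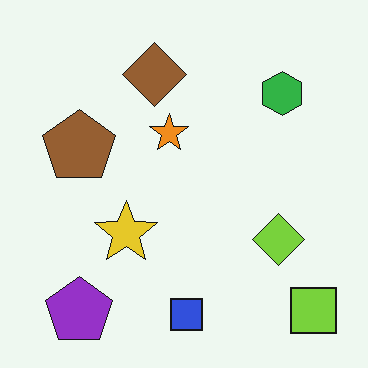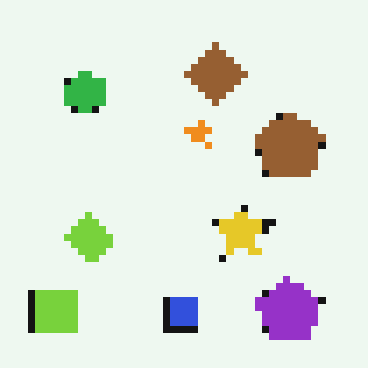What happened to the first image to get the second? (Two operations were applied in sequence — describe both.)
Flipped horizontally (left ↔ right), then moderately pixelated.

The lime square is in the bottom-right of the first image and the bottom-left of the second — shapes on opposite sides of the vertical midline have swapped in a mirror flip. Shapes are reduced to large square blocks; fine edges and outlines are lost — a downscale-then-upscale (mosaic) effect.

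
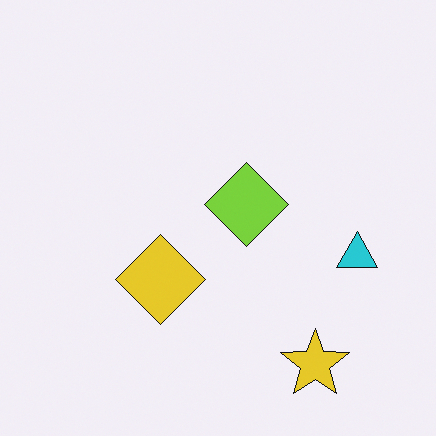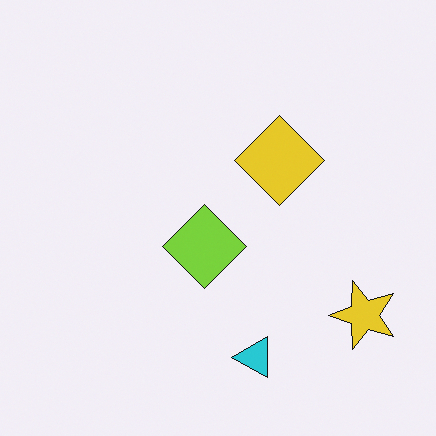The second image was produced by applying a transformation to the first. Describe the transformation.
The image was transposed (reflected across the top-left ↔ bottom-right diagonal).

Shapes have swapped their row and column positions — what was in the top-right is now in the bottom-left — a diagonal reflection.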